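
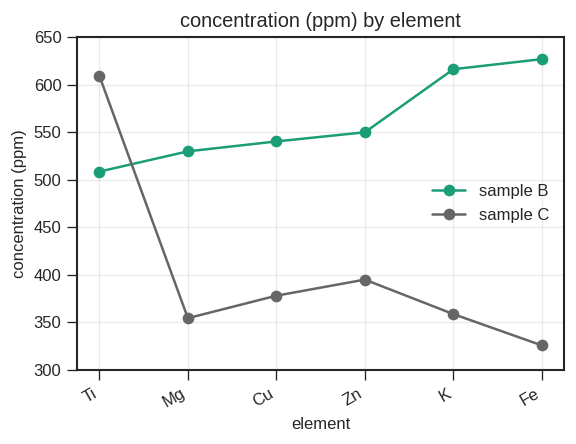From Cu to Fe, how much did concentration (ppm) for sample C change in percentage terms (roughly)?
≈ -12.5%

Cu ≈ 400, Fe ≈ 350; (350 − 400) / 400 ≈ -12.5%.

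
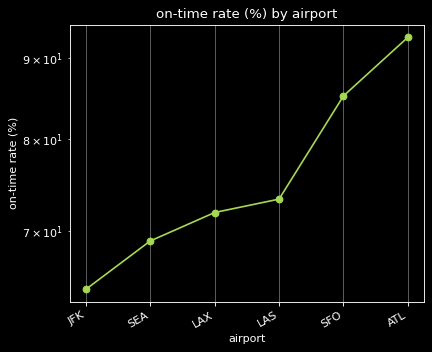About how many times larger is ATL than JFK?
ATL ≈ 95, JFK ≈ 65; 95/65 ≈ 1.46.

≈ 1.46×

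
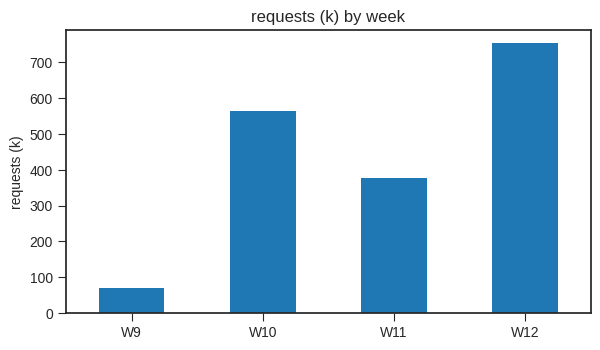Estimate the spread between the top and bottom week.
≈ 700

Max W12 ≈ 800, min W9 ≈ 100; range ≈ 700.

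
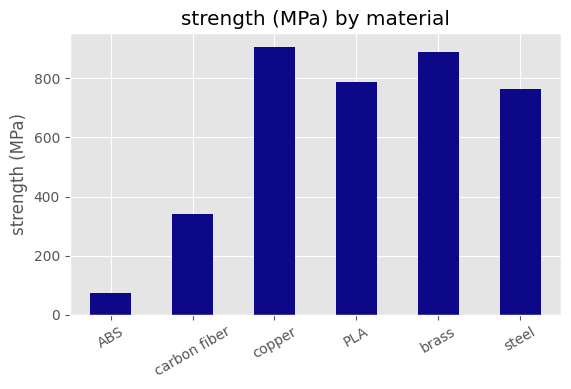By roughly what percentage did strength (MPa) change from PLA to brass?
≈ +12.5%

PLA ≈ 800, brass ≈ 900; (900 − 800) / 800 ≈ +12.5%.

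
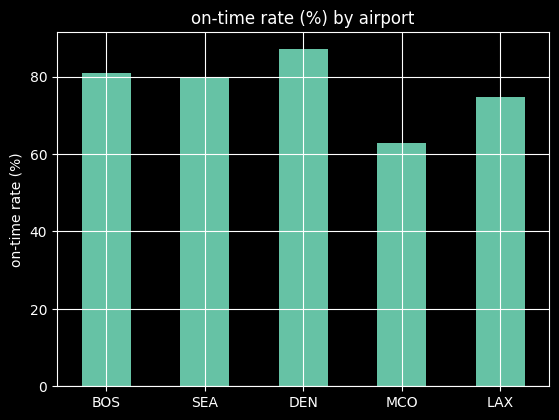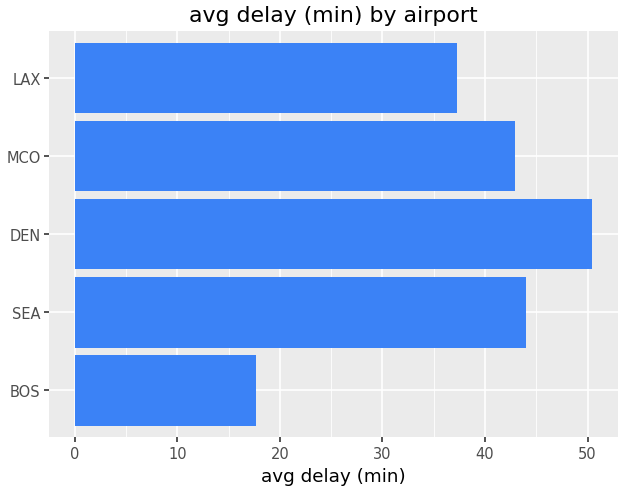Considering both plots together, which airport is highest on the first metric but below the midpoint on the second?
Chart 2 median avg delay (min) ≈ 45; below-median airports: BOS, LAX. Among those, BOS has the highest on-time rate (%) (≈ 80).

BOS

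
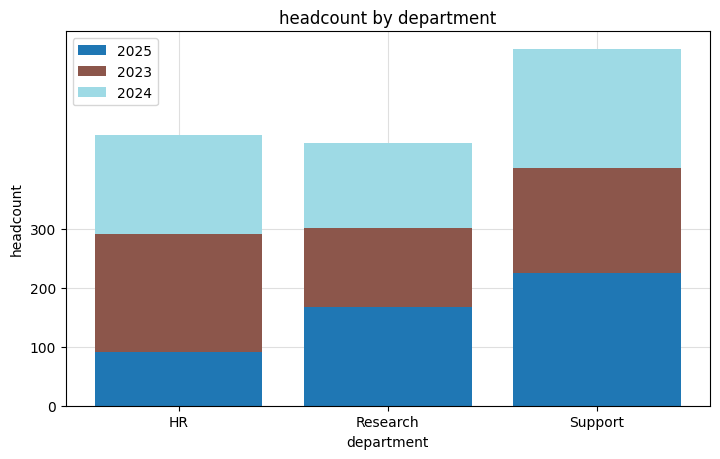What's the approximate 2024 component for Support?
2024 top ≈ 600, bottom ≈ 400; segment ≈ 200.

≈ 200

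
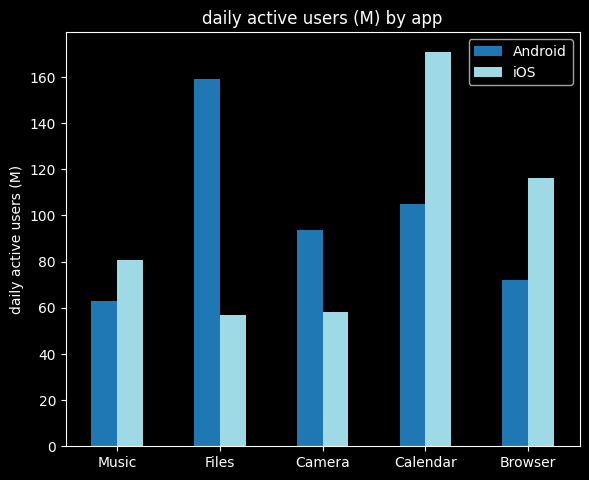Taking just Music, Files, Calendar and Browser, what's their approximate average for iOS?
≈ 110

(80 + 60 + 180 + 120) / 4 ≈ 110.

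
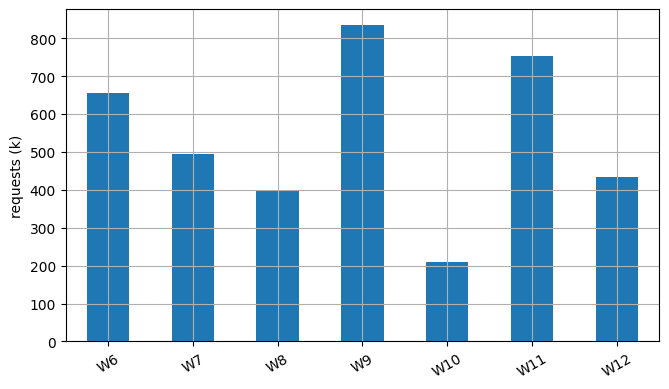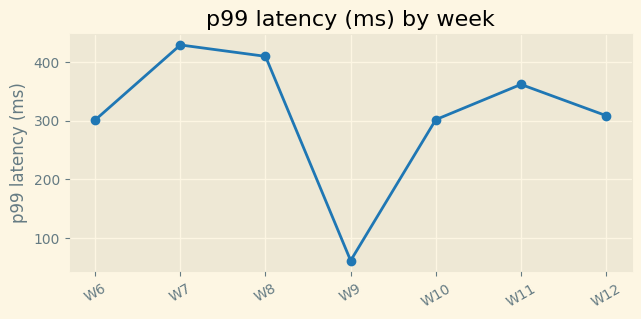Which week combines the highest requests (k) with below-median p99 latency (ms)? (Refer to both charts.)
Chart 2 median p99 latency (ms) ≈ 300; below-median weeks: W6, W9, W10. Among those, W9 has the highest requests (k) (≈ 800).

W9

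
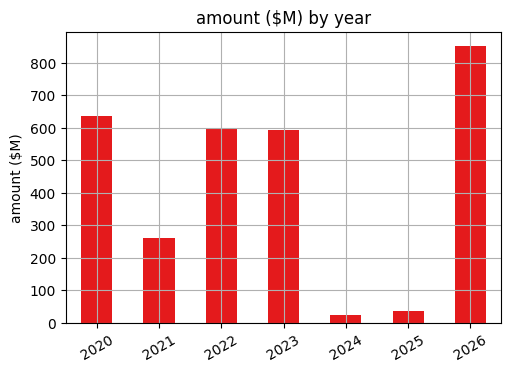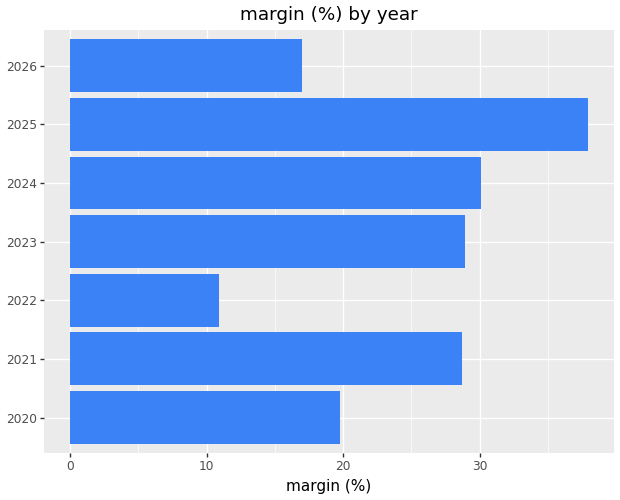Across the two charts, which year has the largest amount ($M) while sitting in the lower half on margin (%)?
2026

Chart 2 median margin (%) ≈ 30; below-median years: 2020, 2022, 2026. Among those, 2026 has the highest amount ($M) (≈ 900).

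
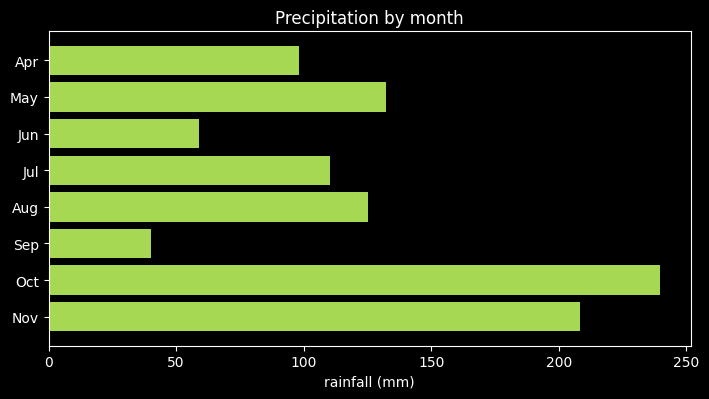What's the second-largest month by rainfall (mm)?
Top 3: Oct ≈ 240, Nov ≈ 200, May ≈ 140.

Nov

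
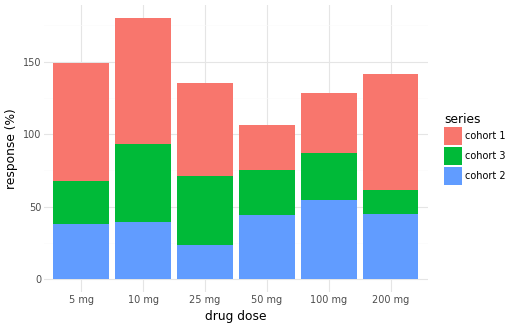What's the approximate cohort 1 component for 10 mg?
cohort 1 top ≈ 180, bottom ≈ 100; segment ≈ 80.

≈ 80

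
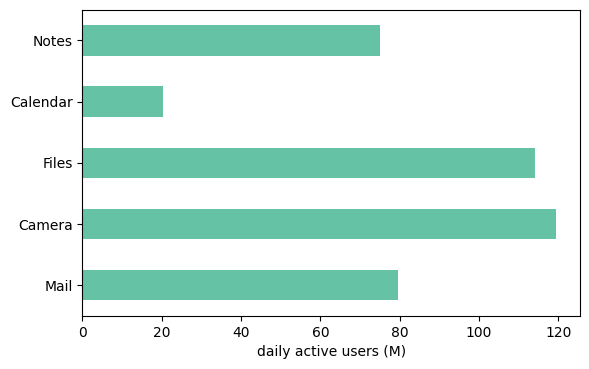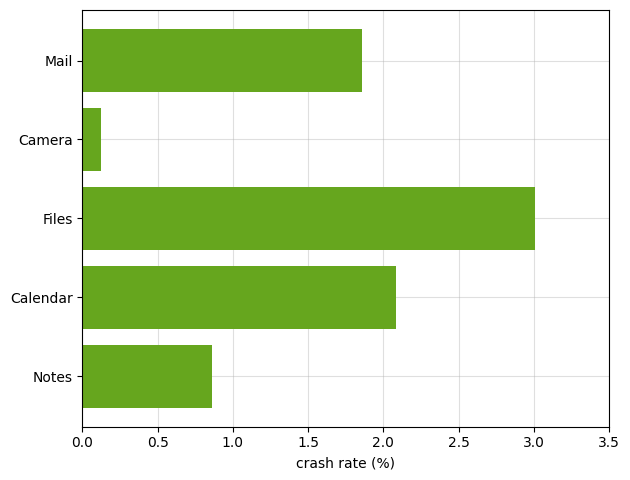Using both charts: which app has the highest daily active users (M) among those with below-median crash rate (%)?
Camera

Chart 2 median crash rate (%) ≈ 2; below-median apps: Camera, Notes. Among those, Camera has the highest daily active users (M) (≈ 120).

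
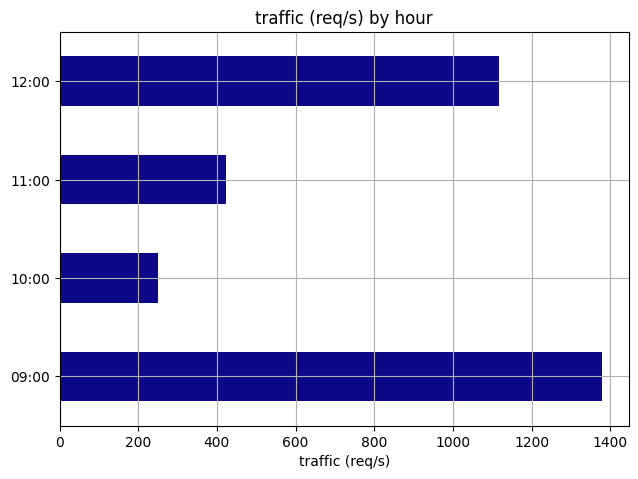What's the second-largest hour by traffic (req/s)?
12:00

Top 3: 09:00 ≈ 1400, 12:00 ≈ 1200, 11:00 ≈ 400.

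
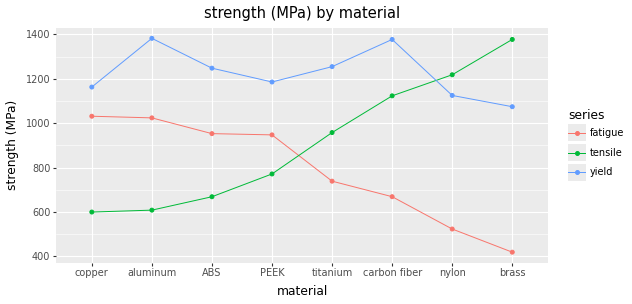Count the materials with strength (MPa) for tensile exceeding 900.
Above 900: titanium, carbon fiber, nylon, brass.

4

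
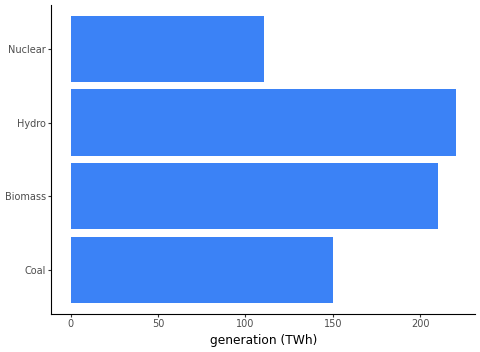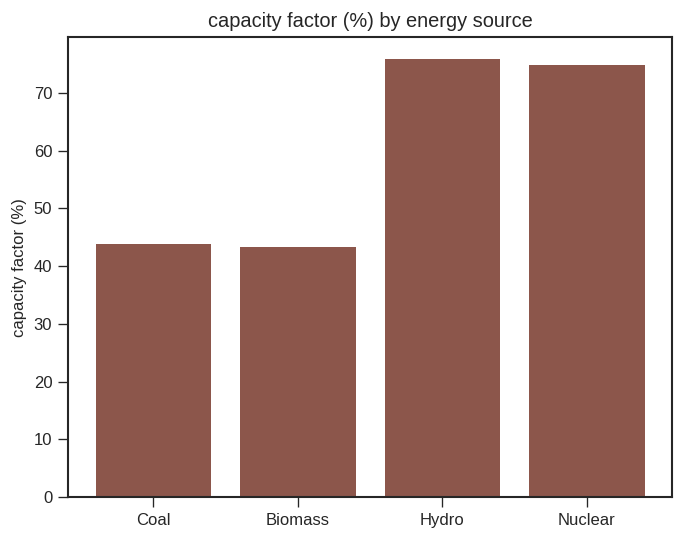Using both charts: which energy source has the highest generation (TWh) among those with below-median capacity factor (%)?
Biomass

Chart 2 median capacity factor (%) ≈ 60; below-median energy sources: Coal, Biomass. Among those, Biomass has the highest generation (TWh) (≈ 200).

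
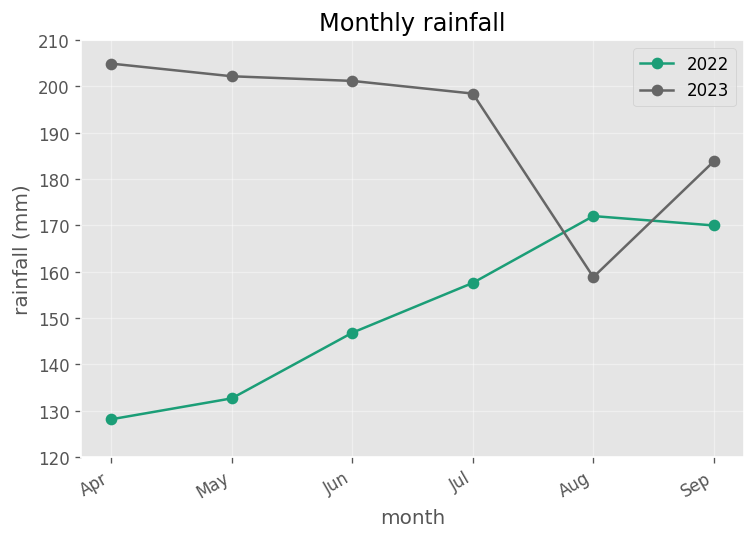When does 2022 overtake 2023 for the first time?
Aug

Jul: 2022 ≈ 160 vs 2023 ≈ 200 (not yet); Aug: 2022 ≈ 170 vs 2023 ≈ 160 (first crossover).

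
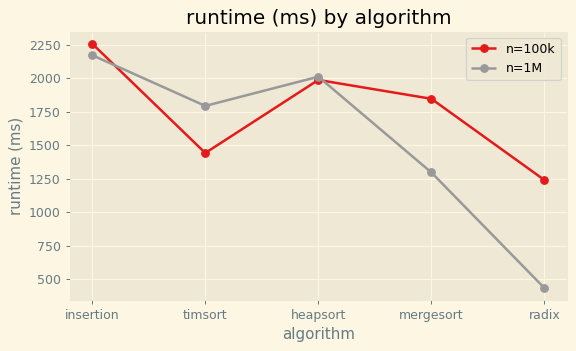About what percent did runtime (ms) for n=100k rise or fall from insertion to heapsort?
insertion ≈ 2200, heapsort ≈ 2000; (2000 − 2200) / 2200 ≈ -9.1%.

≈ -9.1%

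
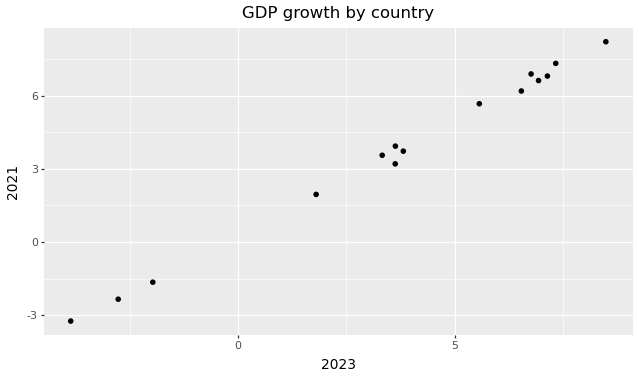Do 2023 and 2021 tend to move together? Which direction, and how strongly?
Points are positively correlated; strong (|r| ≈ 1.0).

positive, strong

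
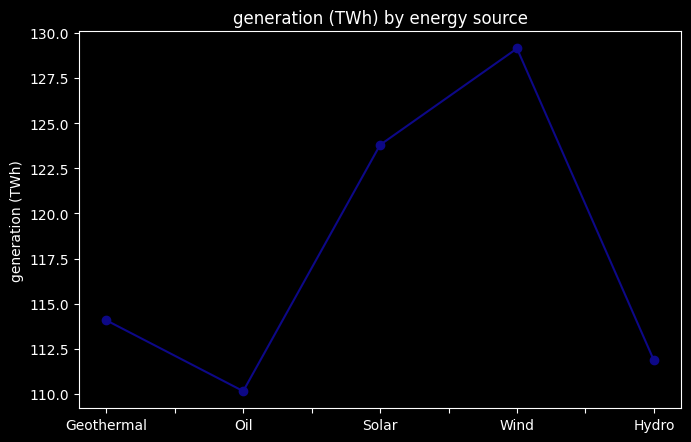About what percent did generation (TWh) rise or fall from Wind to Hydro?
≈ -13.8%

Wind ≈ 130, Hydro ≈ 112; (112 − 130) / 130 ≈ -13.8%.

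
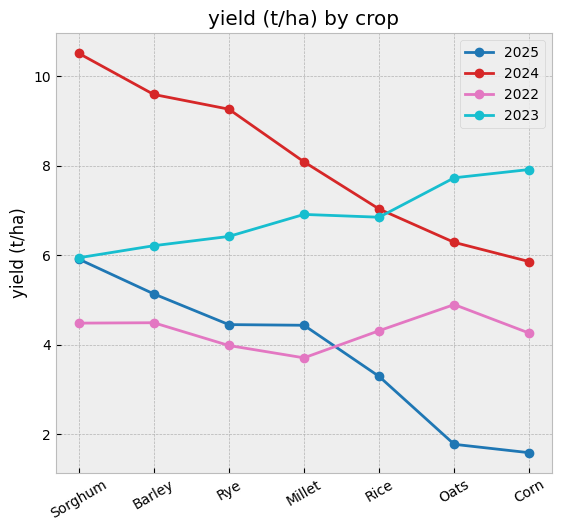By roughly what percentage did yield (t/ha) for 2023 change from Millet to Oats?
≈ +14.3%

Millet ≈ 7, Oats ≈ 8; (8 − 7) / 7 ≈ +14.3%.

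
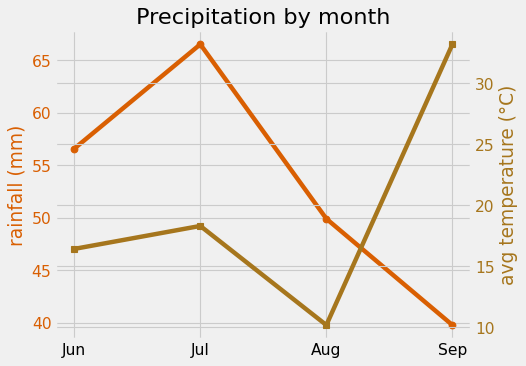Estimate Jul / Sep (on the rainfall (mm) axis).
Jul ≈ 65, Sep ≈ 40; 65/40 ≈ 1.62.

≈ 1.62×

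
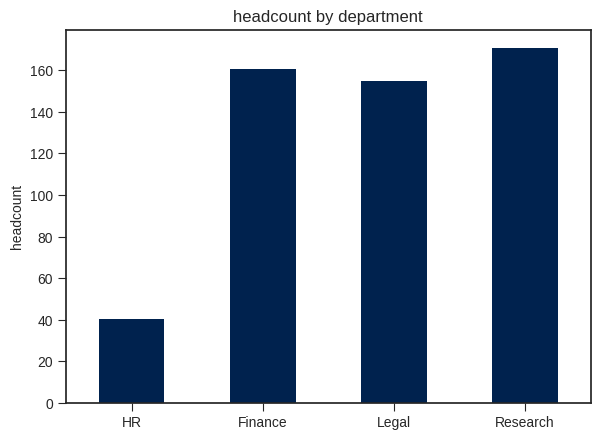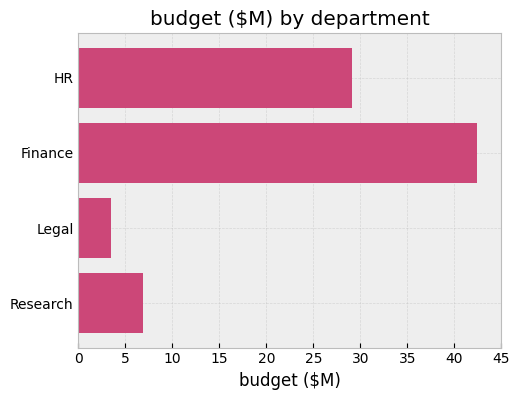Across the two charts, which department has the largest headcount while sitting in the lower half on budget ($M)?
Research

Chart 2 median budget ($M) ≈ 20; below-median departments: Legal, Research. Among those, Research has the highest headcount (≈ 180).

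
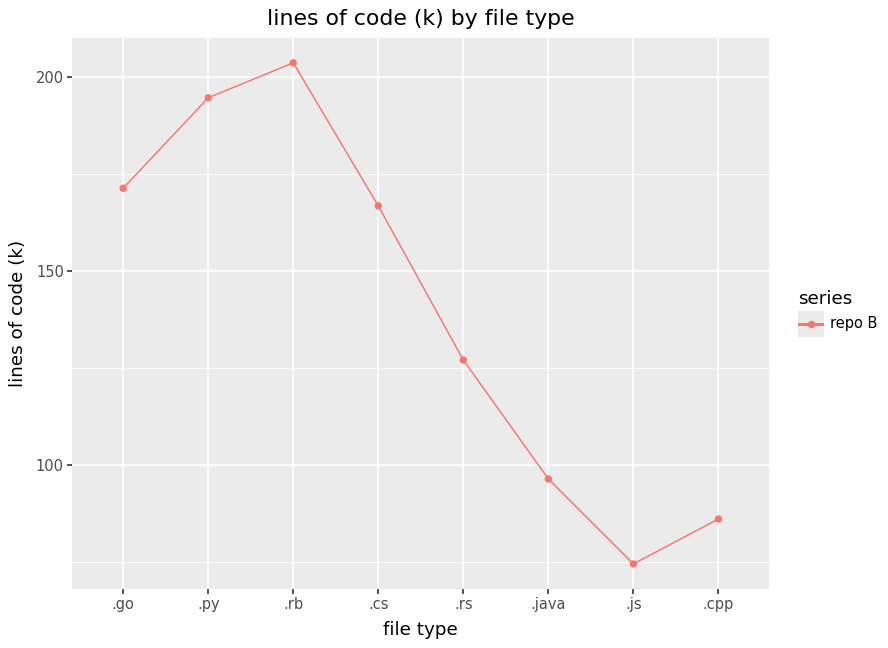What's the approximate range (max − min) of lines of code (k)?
≈ 120

Max .rb ≈ 200, min .js ≈ 80; range ≈ 120.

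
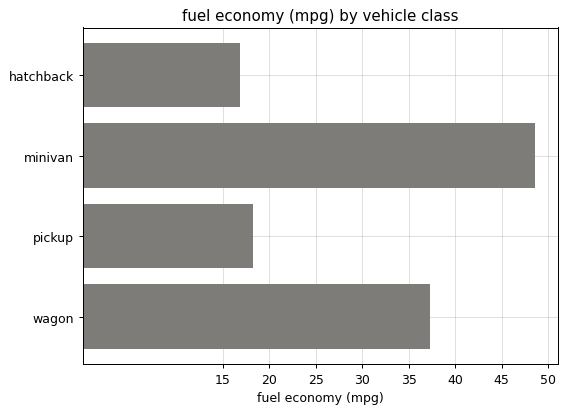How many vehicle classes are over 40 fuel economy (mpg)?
1

Above 40: minivan.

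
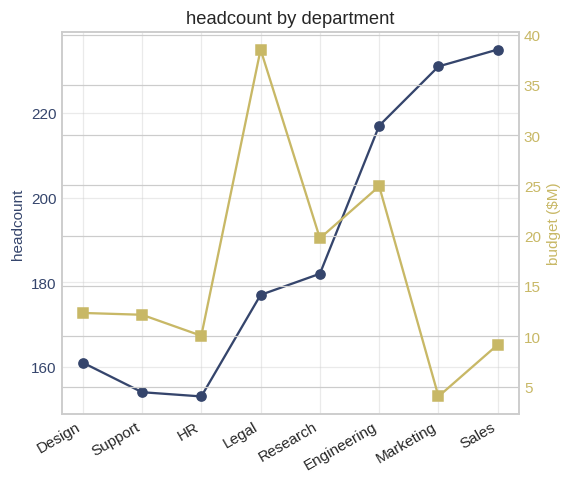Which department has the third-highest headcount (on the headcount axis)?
Top 4 (on the headcount axis): Sales ≈ 240, Marketing ≈ 230, Engineering ≈ 220, Research ≈ 180.

Engineering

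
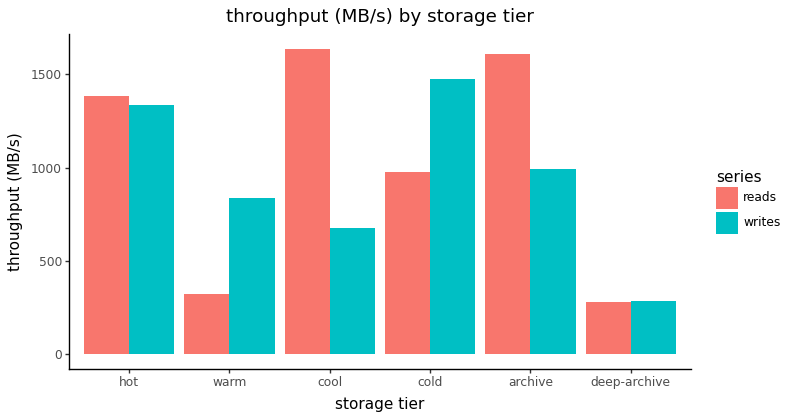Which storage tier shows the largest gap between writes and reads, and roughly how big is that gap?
cool: writes ≈ 600, reads ≈ 1600 → gap ≈ 1000. Next-largest (archive) is only ≈ 600.

cool, ≈ 1000 MB/s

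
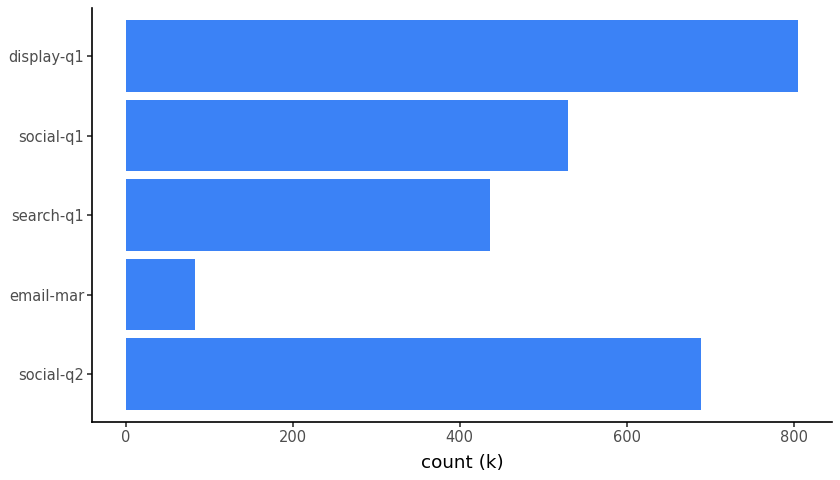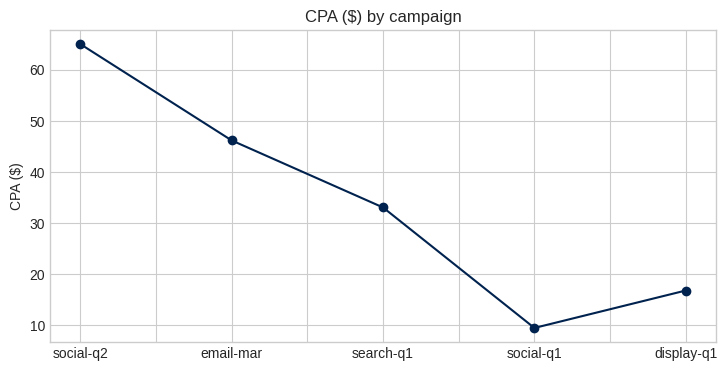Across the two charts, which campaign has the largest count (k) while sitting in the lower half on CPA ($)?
display-q1

Chart 2 median CPA ($) ≈ 30; below-median campaigns: social-q1, display-q1. Among those, display-q1 has the highest count (k) (≈ 800).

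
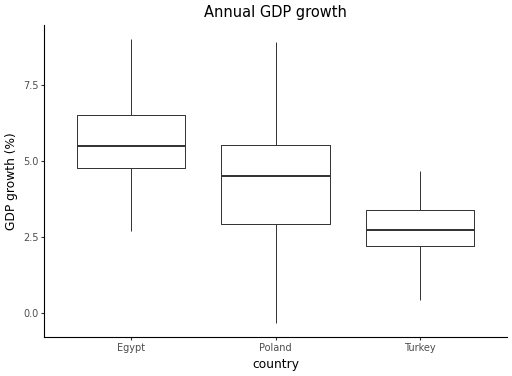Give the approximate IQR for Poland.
Q3 ≈ 5.5, Q1 ≈ 3.0; IQR ≈ 2.5.

≈ 2.5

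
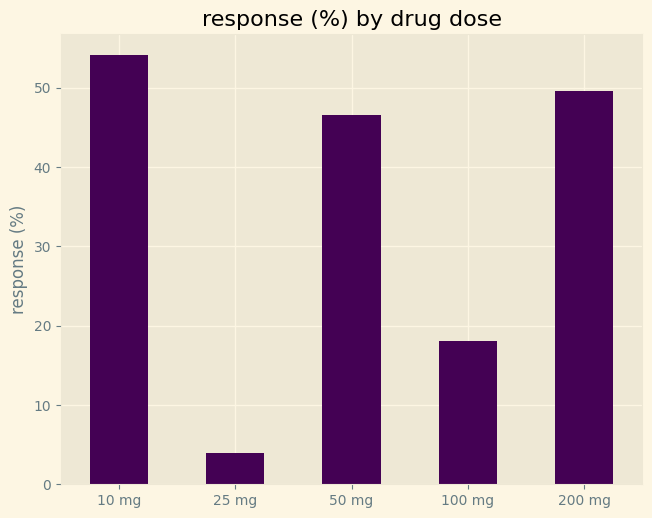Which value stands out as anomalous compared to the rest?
25 mg ≈ 5; the rest sit between ≈ 20 and ≈ 55.

25 mg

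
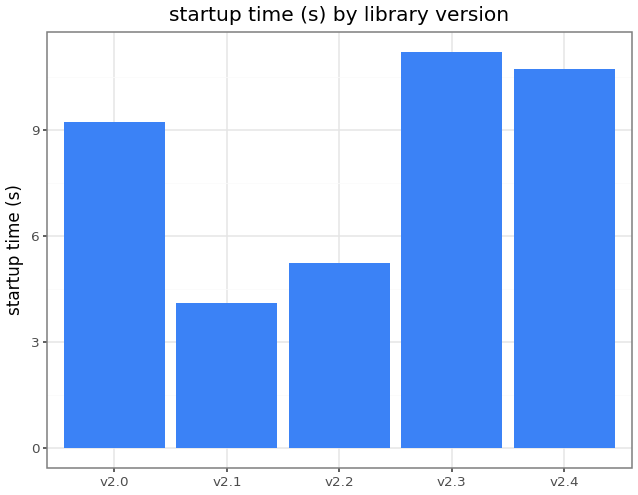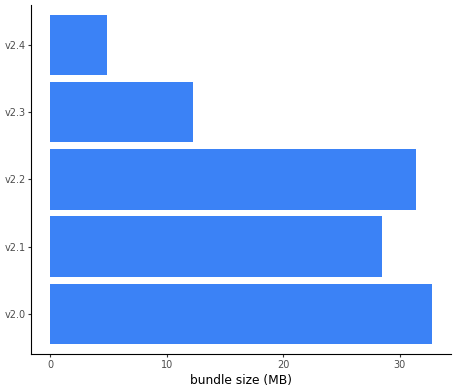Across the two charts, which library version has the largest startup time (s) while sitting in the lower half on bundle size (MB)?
v2.3

Chart 2 median bundle size (MB) ≈ 30; below-median library versions: v2.3, v2.4. Among those, v2.3 has the highest startup time (s) (≈ 12).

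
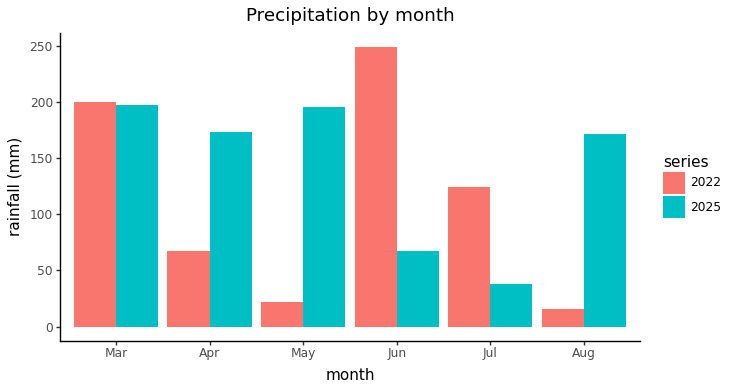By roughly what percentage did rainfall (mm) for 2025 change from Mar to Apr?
≈ -12.5%

Mar ≈ 200, Apr ≈ 175; (175 − 200) / 200 ≈ -12.5%.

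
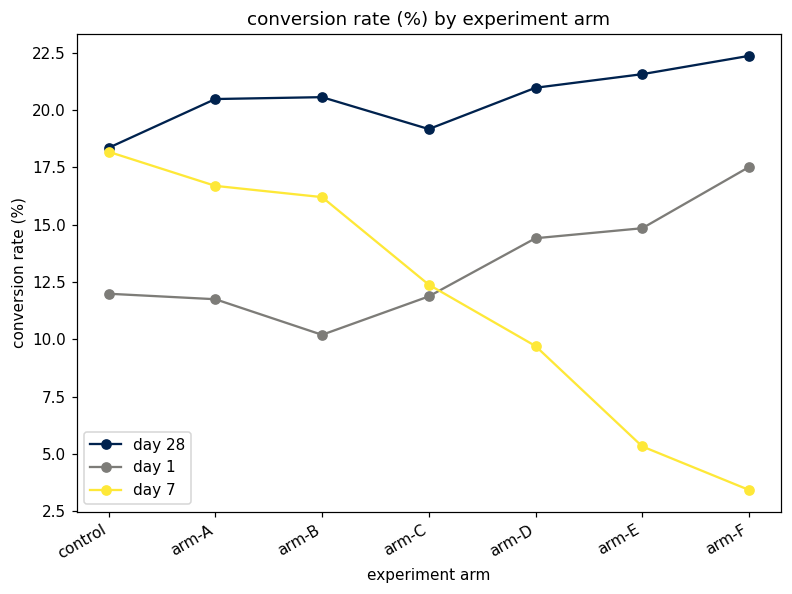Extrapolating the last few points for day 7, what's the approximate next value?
≈ 1

Last three: 10, 6, 4 → slope ≈ -3/step → next ≈ 1.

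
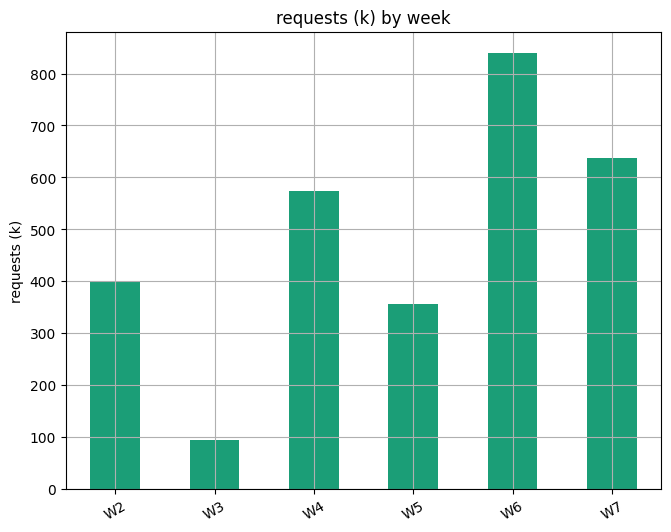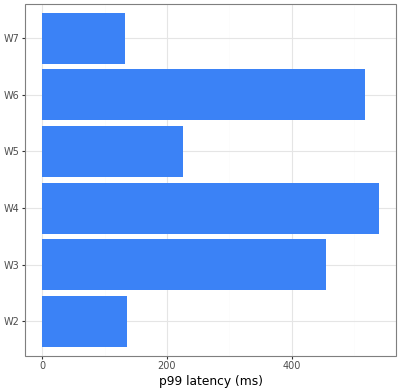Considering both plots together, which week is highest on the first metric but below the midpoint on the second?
Chart 2 median p99 latency (ms) ≈ 350; below-median weeks: W2, W5, W7. Among those, W7 has the highest requests (k) (≈ 600).

W7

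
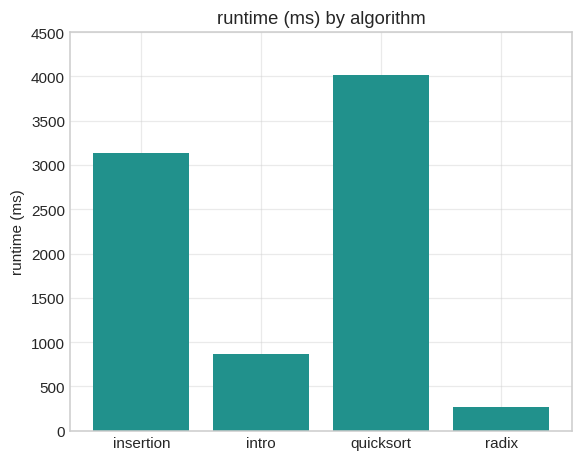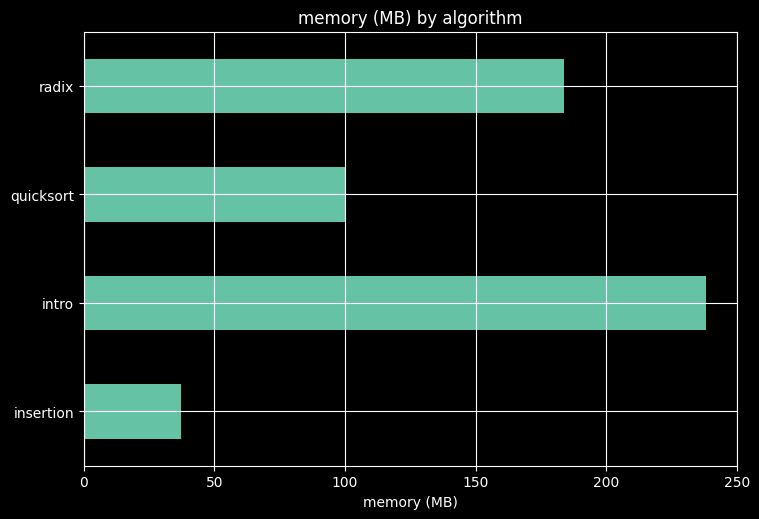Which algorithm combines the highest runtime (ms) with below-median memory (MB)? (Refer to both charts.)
quicksort

Chart 2 median memory (MB) ≈ 150; below-median algorithms: insertion, quicksort. Among those, quicksort has the highest runtime (ms) (≈ 4000).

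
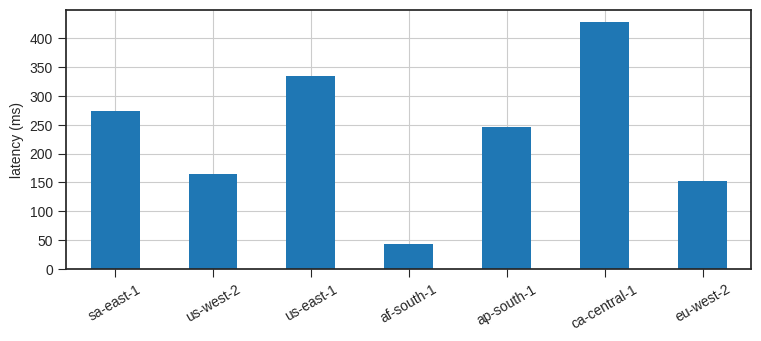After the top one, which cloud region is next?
Top 3: ca-central-1 ≈ 450, us-east-1 ≈ 350, sa-east-1 ≈ 250.

us-east-1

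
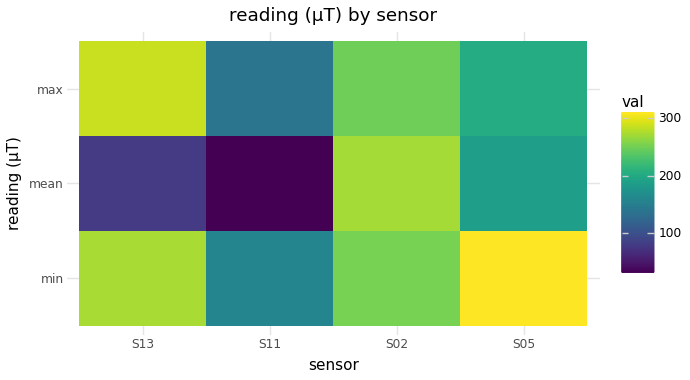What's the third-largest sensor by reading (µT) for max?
Top 4 for max: S13 ≈ 275, S02 ≈ 250, S05 ≈ 200, S11 ≈ 150.

S05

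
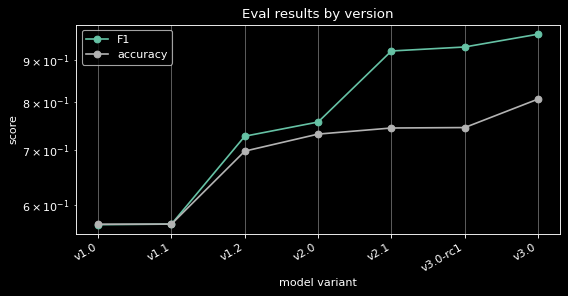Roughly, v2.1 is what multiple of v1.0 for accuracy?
v2.1 ≈ 0.75, v1.0 ≈ 0.55; 0.75/0.55 ≈ 1.36.

≈ 1.36×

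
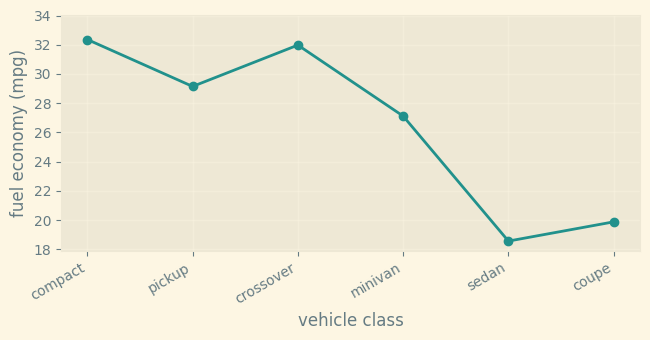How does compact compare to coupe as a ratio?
compact ≈ 32, coupe ≈ 20; 32/20 ≈ 1.6.

≈ 1.6×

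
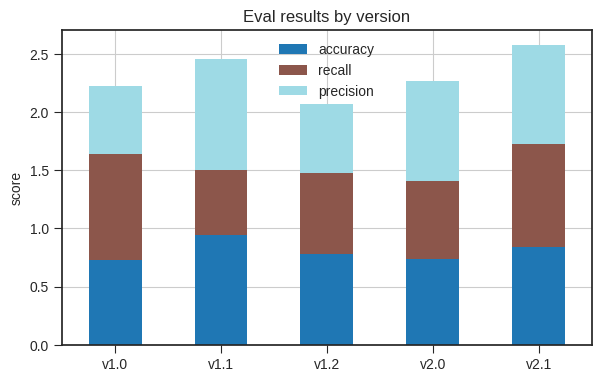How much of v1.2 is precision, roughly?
≈ 0.5

precision top ≈ 2.0, bottom ≈ 1.5; segment ≈ 0.5.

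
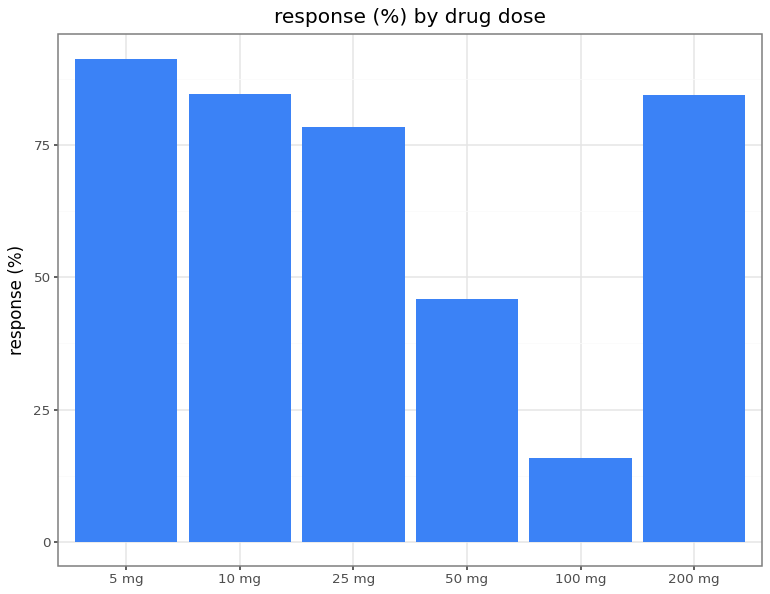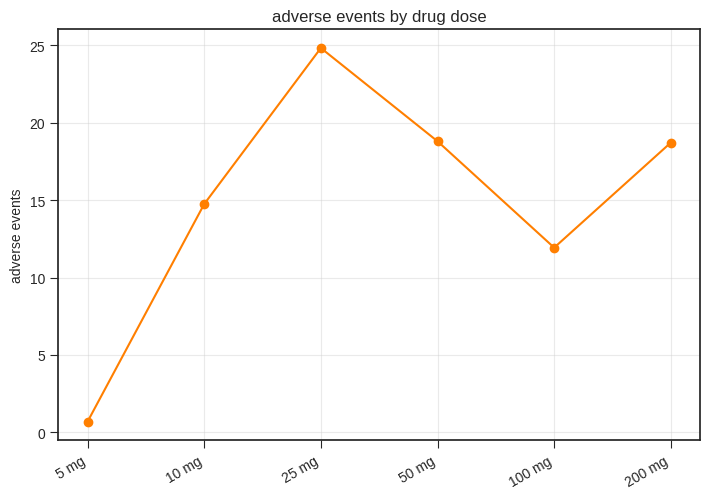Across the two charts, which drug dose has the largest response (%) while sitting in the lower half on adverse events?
5 mg

Chart 2 median adverse events ≈ 15; below-median drug doses: 5 mg, 10 mg, 100 mg. Among those, 5 mg has the highest response (%) (≈ 90).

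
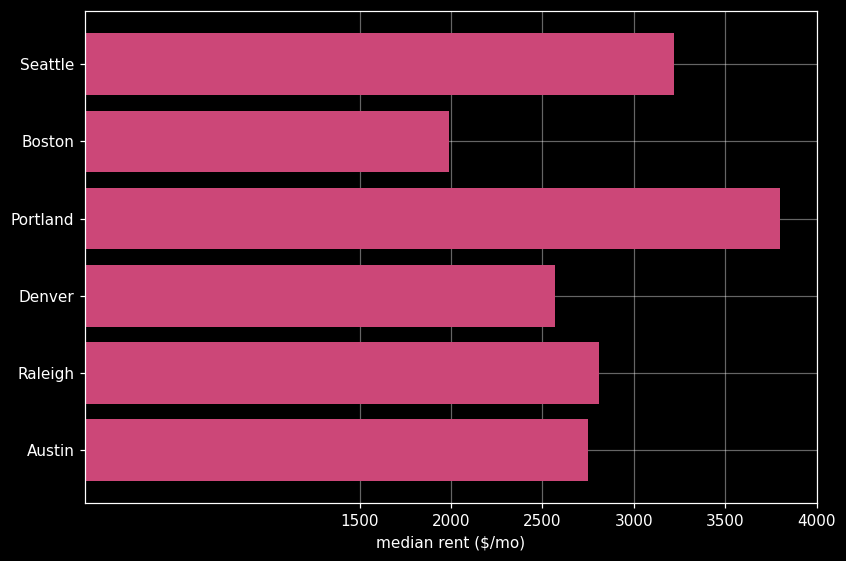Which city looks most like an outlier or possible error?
Portland

Portland ≈ 4000; the rest sit between ≈ 2000 and ≈ 3000.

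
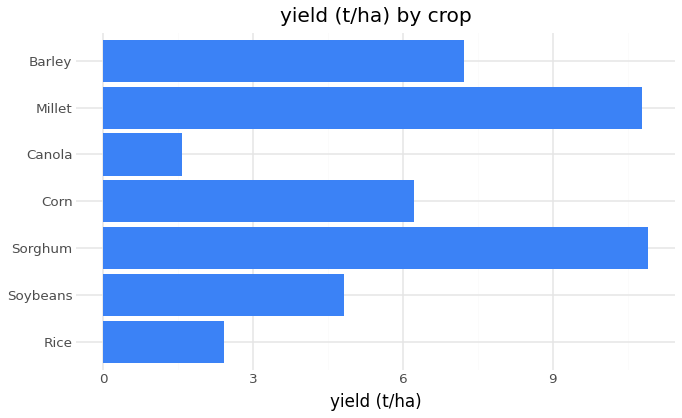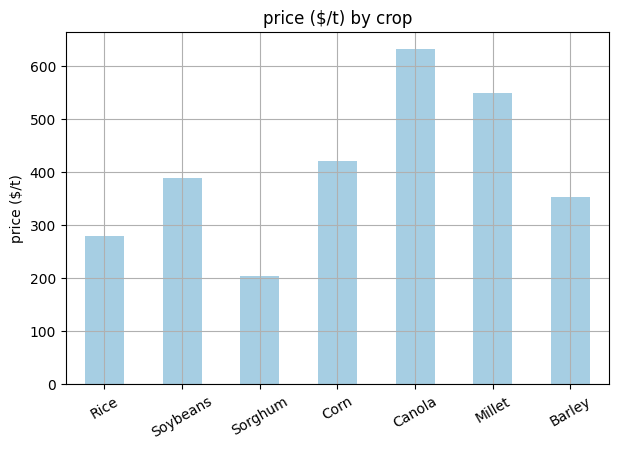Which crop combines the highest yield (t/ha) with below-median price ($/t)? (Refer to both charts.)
Sorghum

Chart 2 median price ($/t) ≈ 400; below-median crops: Rice, Sorghum, Barley. Among those, Sorghum has the highest yield (t/ha) (≈ 11).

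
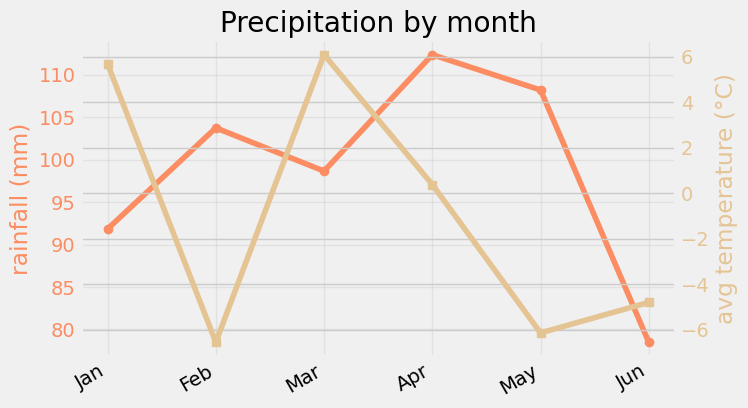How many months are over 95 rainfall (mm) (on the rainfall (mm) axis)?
4

Above 95: Feb, Mar, Apr, May.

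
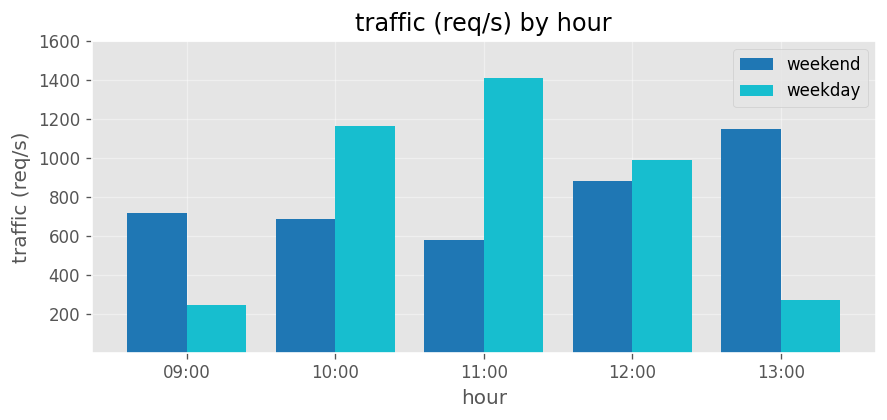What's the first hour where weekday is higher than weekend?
09:00: weekday ≈ 200 vs weekend ≈ 800 (not yet); 10:00: weekday ≈ 1200 vs weekend ≈ 600 (first crossover).

10:00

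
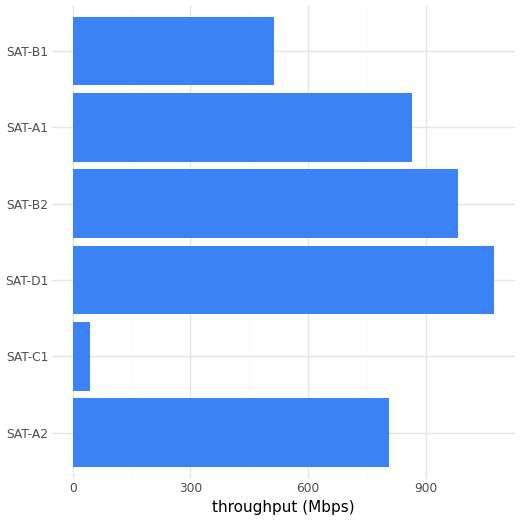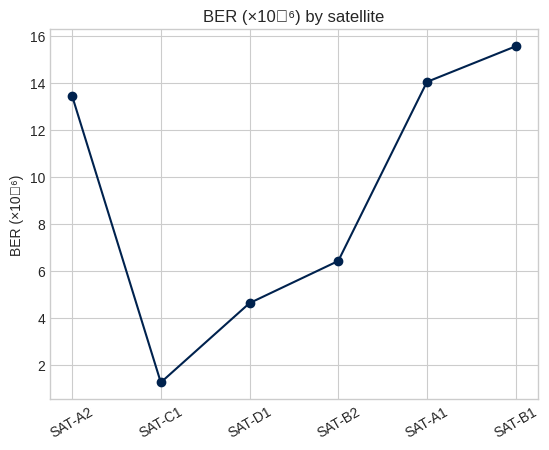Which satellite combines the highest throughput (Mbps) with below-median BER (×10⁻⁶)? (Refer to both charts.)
SAT-D1

Chart 2 median BER (×10⁻⁶) ≈ 10; below-median satellites: SAT-C1, SAT-D1, SAT-B2. Among those, SAT-D1 has the highest throughput (Mbps) (≈ 1100).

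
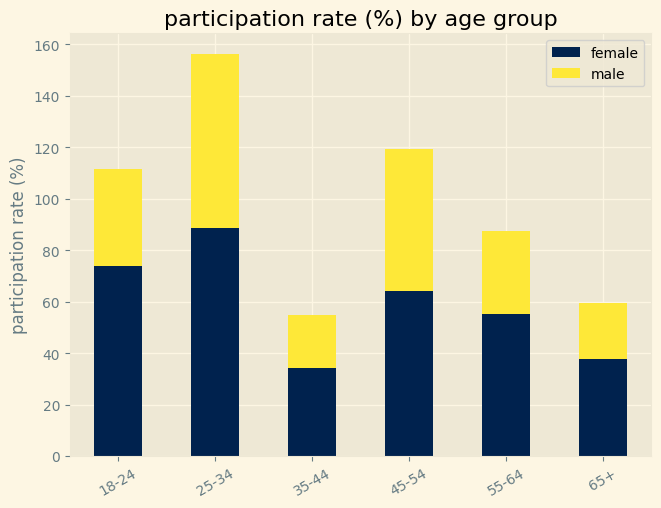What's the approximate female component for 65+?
female top ≈ 40, bottom ≈ 0; segment ≈ 40.

≈ 40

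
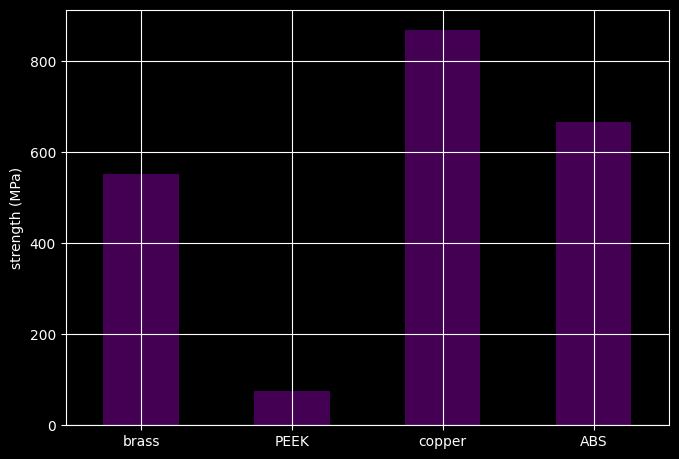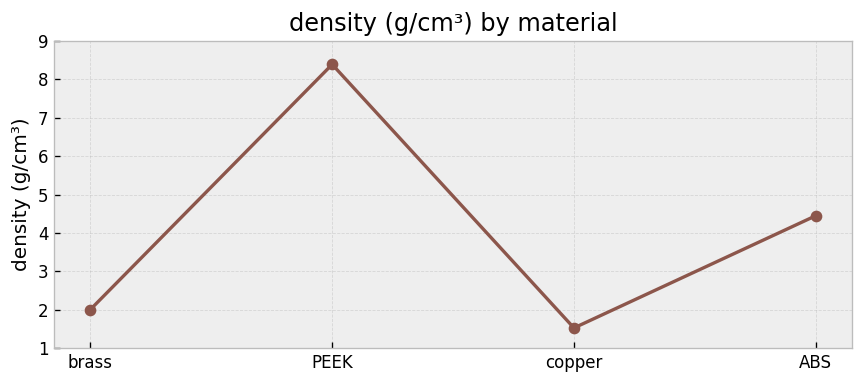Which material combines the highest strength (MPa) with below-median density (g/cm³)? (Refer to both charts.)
Chart 2 median density (g/cm³) ≈ 3; below-median materials: brass, copper. Among those, copper has the highest strength (MPa) (≈ 900).

copper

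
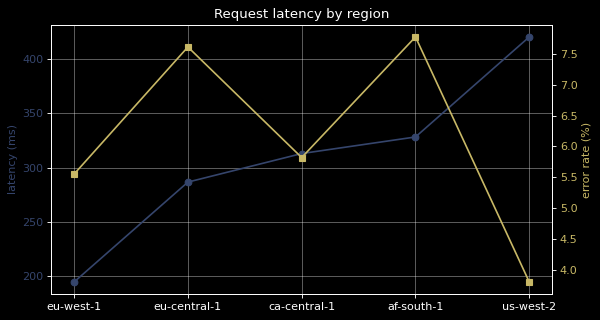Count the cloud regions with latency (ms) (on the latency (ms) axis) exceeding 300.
Above 300: ca-central-1, af-south-1, us-west-2.

3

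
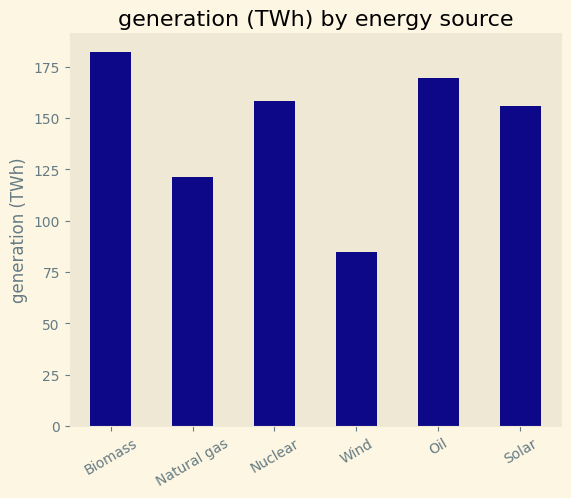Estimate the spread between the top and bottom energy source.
≈ 100

Max Biomass ≈ 180, min Wind ≈ 80; range ≈ 100.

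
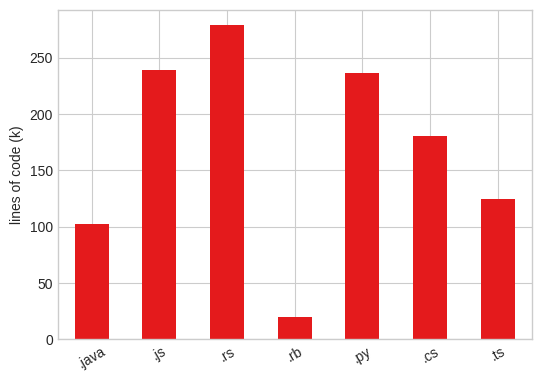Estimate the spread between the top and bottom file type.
≈ 250

Max .rs ≈ 275, min .rb ≈ 25; range ≈ 250.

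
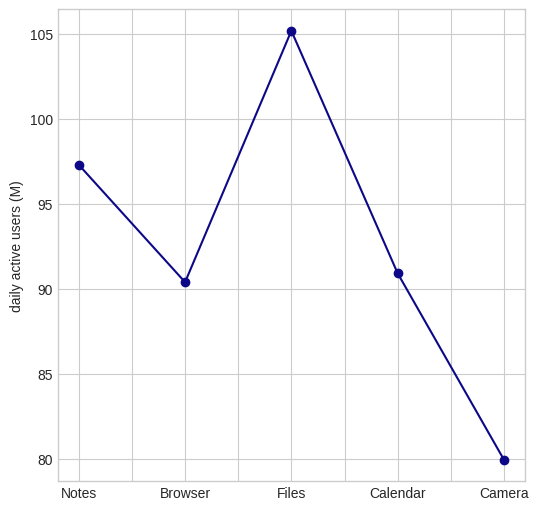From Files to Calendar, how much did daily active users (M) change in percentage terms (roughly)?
≈ -14.3%

Files ≈ 105, Calendar ≈ 90; (90 − 105) / 105 ≈ -14.3%.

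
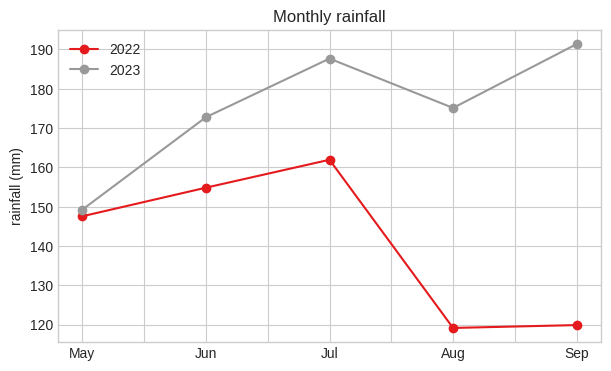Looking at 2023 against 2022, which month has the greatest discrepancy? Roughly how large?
Sep, ≈ 70 mm

Sep: 2023 ≈ 190, 2022 ≈ 120 → gap ≈ 70. Next-largest (Aug) is only ≈ 60.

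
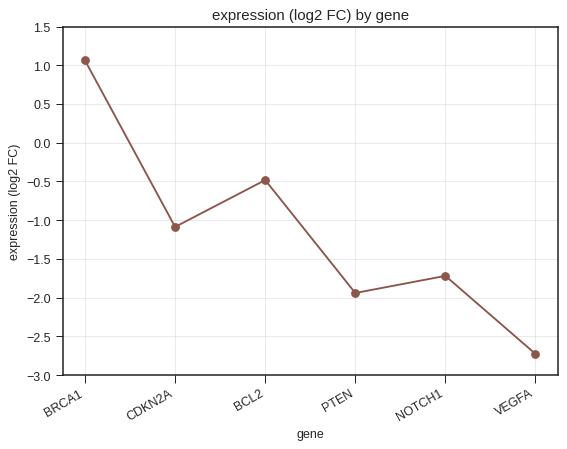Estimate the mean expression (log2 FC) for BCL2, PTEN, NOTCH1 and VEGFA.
≈ -1.62

(-0.5 + -2.0 + -1.5 + -2.5) / 4 ≈ -1.62.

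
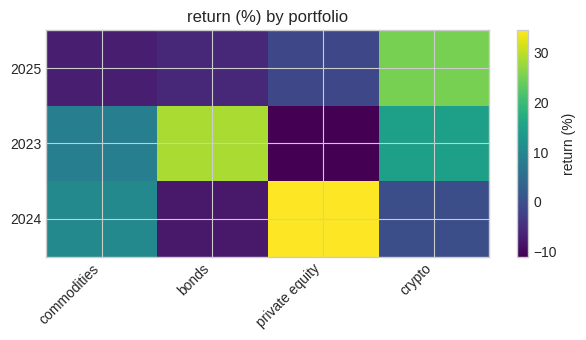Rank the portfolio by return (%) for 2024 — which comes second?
Top 3 for 2024: private equity ≈ 35, commodities ≈ 10, crypto ≈ 0.

commodities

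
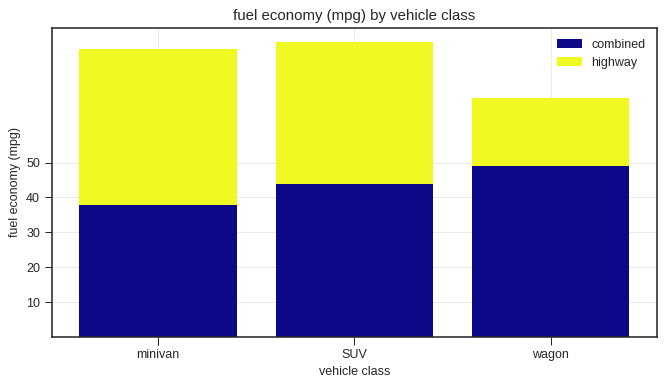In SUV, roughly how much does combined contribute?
combined top ≈ 40, bottom ≈ 0; segment ≈ 40.

≈ 40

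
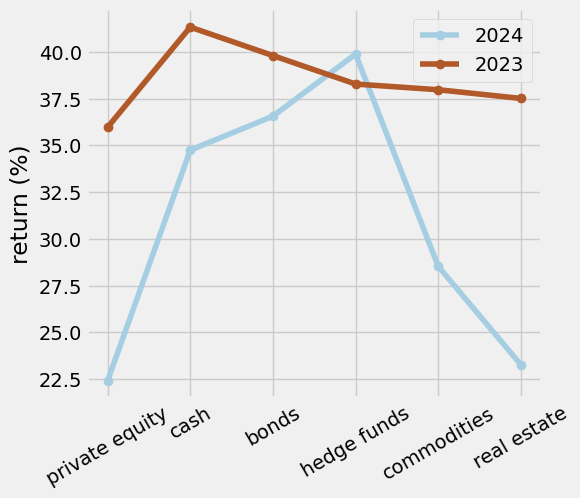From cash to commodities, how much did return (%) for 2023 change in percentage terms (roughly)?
cash ≈ 42, commodities ≈ 38; (38 − 42) / 42 ≈ -9.5%.

≈ -9.5%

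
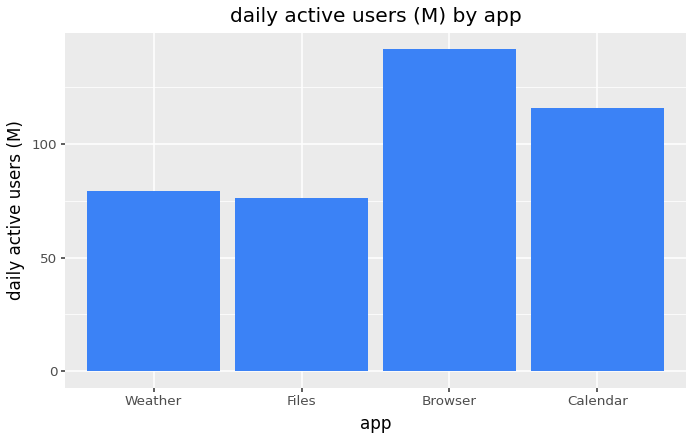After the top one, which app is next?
Calendar

Top 3: Browser ≈ 140, Calendar ≈ 120, Weather ≈ 80.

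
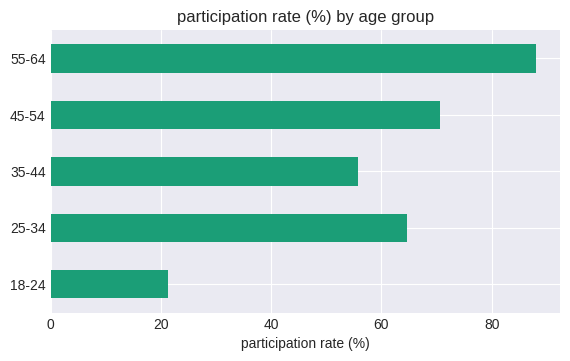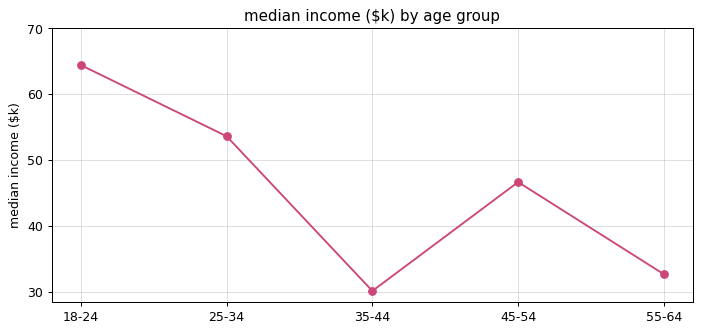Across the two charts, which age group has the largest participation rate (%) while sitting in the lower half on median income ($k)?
Chart 2 median median income ($k) ≈ 50; below-median age groups: 35-44, 55-64. Among those, 55-64 has the highest participation rate (%) (≈ 90).

55-64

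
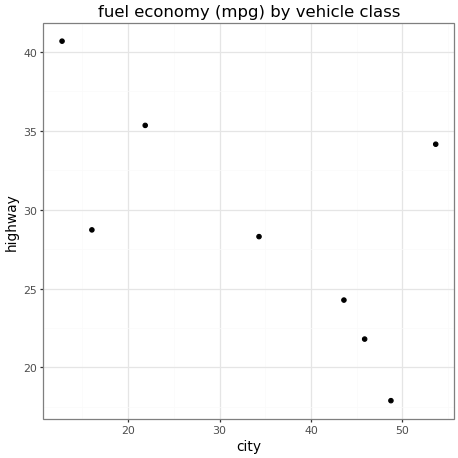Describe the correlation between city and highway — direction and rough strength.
negative, moderate

Points are negatively correlated; moderate (|r| ≈ 0.6).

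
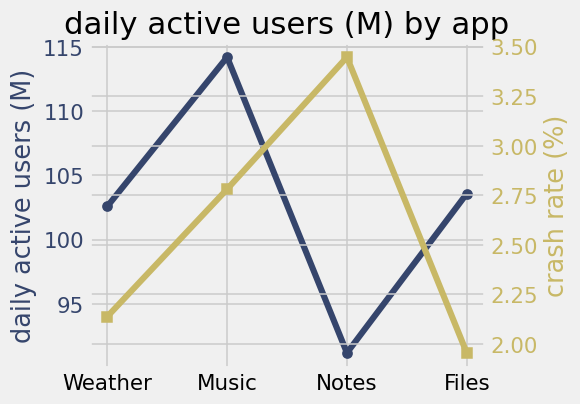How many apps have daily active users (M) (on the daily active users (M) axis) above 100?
3

Above 100: Weather, Music, Files.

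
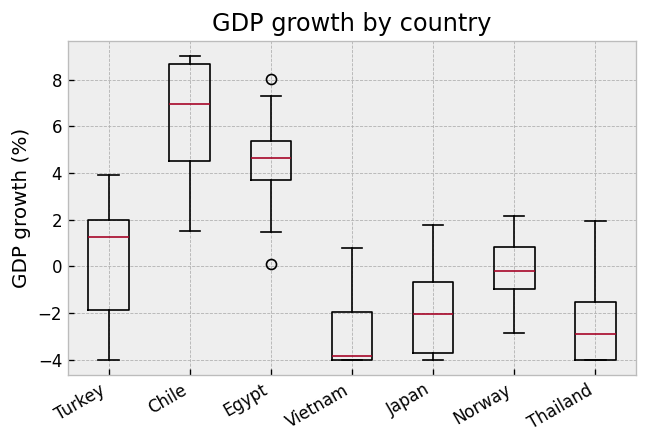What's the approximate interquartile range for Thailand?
≈ 2

Q3 ≈ -2, Q1 ≈ -4; IQR ≈ 2.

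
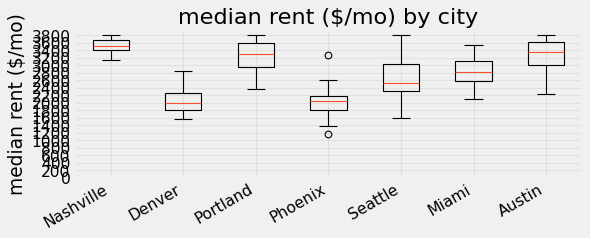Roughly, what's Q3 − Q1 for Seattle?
≈ 600

Q3 ≈ 3000, Q1 ≈ 2400; IQR ≈ 600.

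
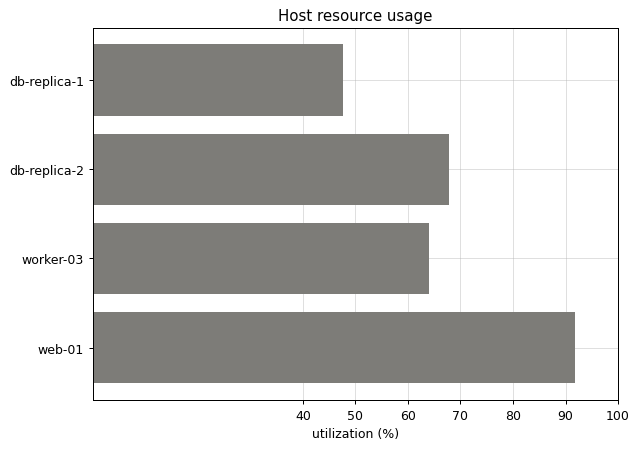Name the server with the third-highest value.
worker-03

Top 4: web-01 ≈ 90, db-replica-2 ≈ 70, worker-03 ≈ 60, db-replica-1 ≈ 50.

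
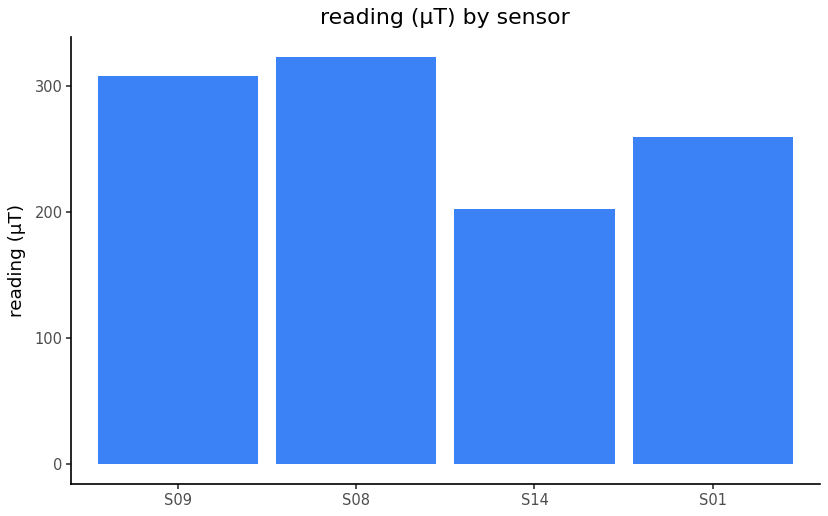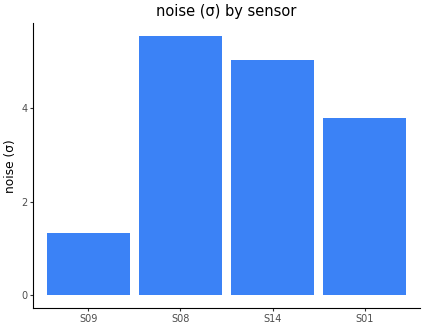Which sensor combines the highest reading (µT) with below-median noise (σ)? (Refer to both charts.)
S09

Chart 2 median noise (σ) ≈ 4; below-median sensors: S09, S01. Among those, S09 has the highest reading (µT) (≈ 300).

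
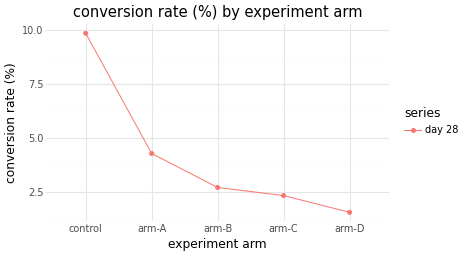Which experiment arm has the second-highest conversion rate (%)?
arm-A

Top 3: control ≈ 10, arm-A ≈ 4, arm-B ≈ 3.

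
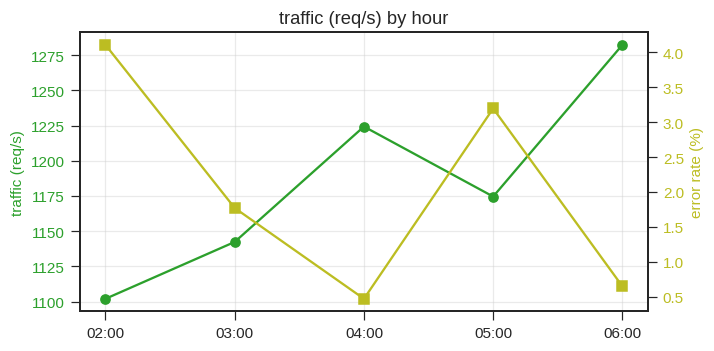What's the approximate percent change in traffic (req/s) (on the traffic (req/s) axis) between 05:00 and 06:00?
≈ +8.5%

05:00 ≈ 1180, 06:00 ≈ 1280; (1280 − 1180) / 1180 ≈ +8.5%.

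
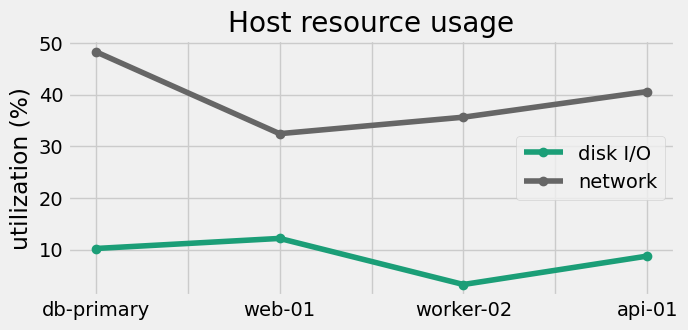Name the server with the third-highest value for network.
worker-02

Top 4 for network: db-primary ≈ 50, api-01 ≈ 40, worker-02 ≈ 35, web-01 ≈ 30.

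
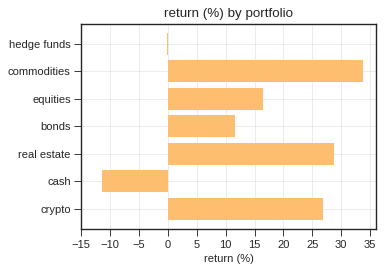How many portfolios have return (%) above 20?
3

Above 20: commodities, real estate, crypto.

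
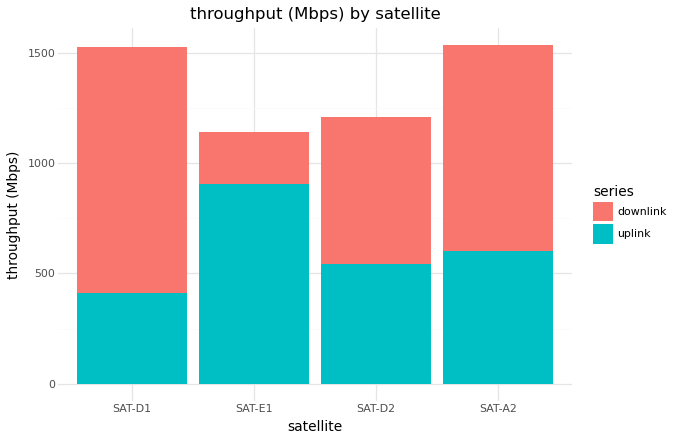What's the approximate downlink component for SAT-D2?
downlink top ≈ 1200, bottom ≈ 600; segment ≈ 600.

≈ 600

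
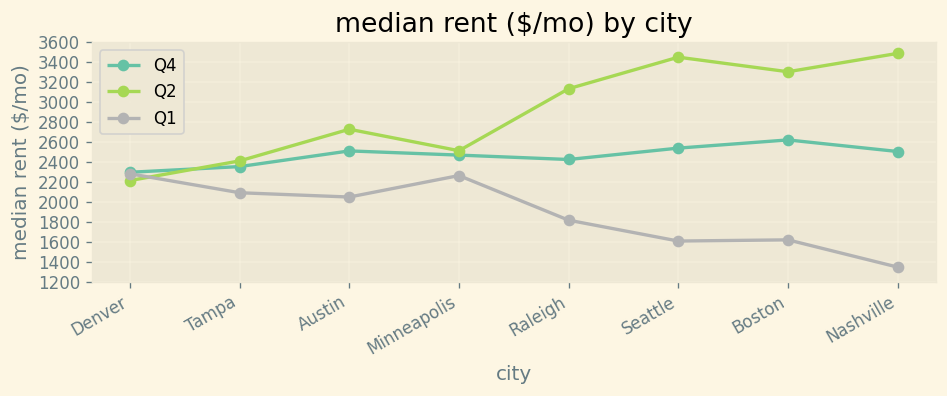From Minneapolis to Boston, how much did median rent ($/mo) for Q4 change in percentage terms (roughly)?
Minneapolis ≈ 2400, Boston ≈ 2600; (2600 − 2400) / 2400 ≈ +8.3%.

≈ +8.3%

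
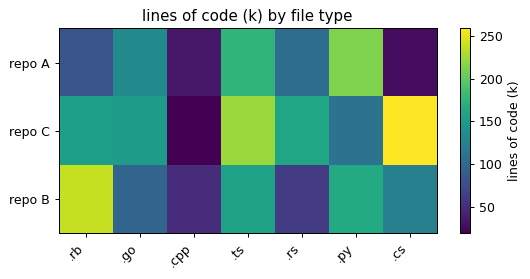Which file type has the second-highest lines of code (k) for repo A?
.ts

Top 3 for repo A: .py ≈ 220, .ts ≈ 180, .go ≈ 140.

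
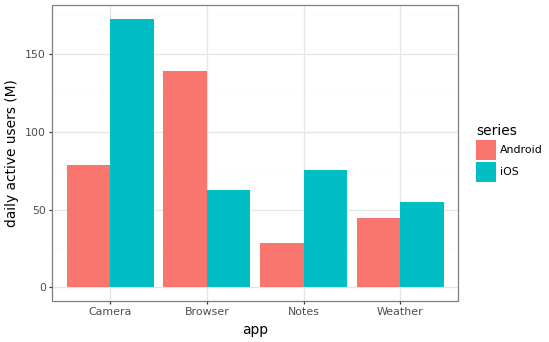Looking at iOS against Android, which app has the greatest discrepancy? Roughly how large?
Camera, ≈ 100 M

Camera: iOS ≈ 180, Android ≈ 80 → gap ≈ 100. Next-largest (Browser) is only ≈ 80.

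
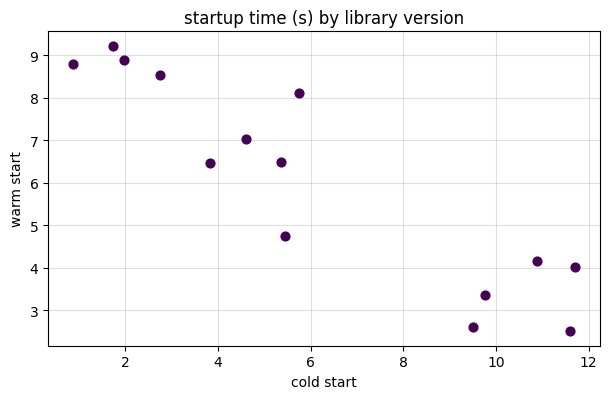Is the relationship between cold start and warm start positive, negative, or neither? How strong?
negative, strong

Points are negatively correlated; strong (|r| ≈ 0.9).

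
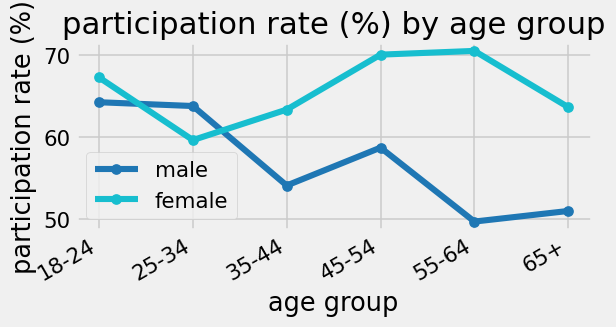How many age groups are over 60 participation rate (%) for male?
2

Above 60: 18-24, 25-34.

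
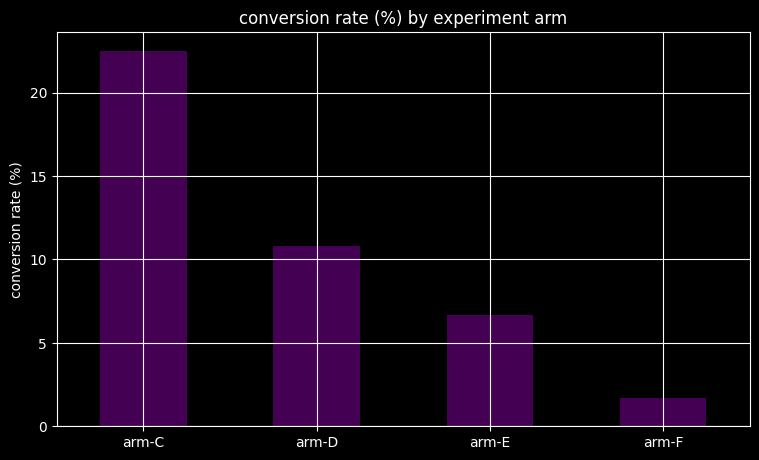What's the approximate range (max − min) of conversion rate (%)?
Max arm-C ≈ 22, min arm-F ≈ 2; range ≈ 20.

≈ 20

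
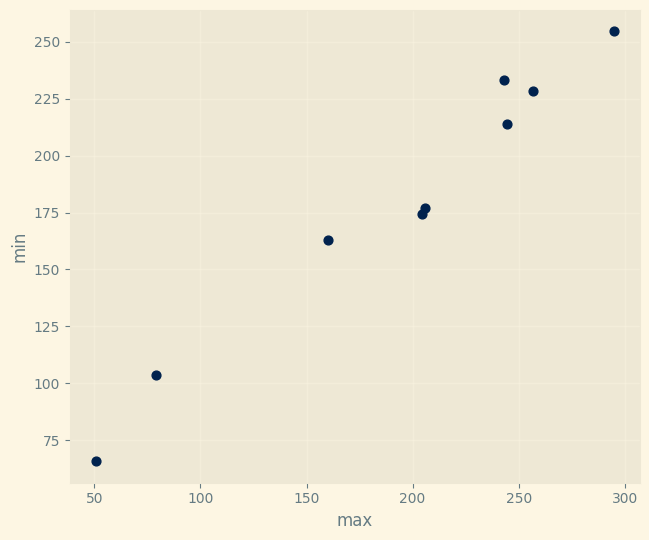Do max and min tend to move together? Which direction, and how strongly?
positive, strong

Points are positively correlated; strong (|r| ≈ 1.0).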